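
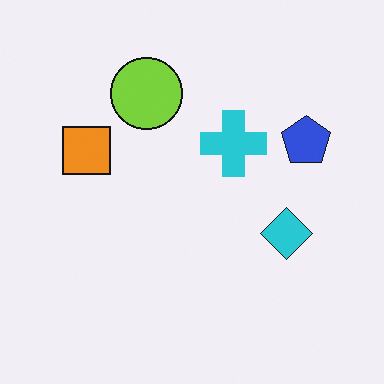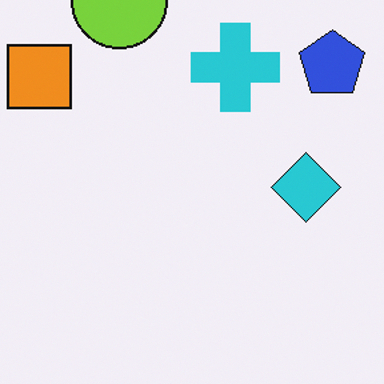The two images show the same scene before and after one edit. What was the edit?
The second image is the first cropped to a modestly smaller region and rescaled.

The visible shapes are larger and the field of view is narrower; shapes near the original edges may be partly or wholly outside the frame — a crop-and-rescale.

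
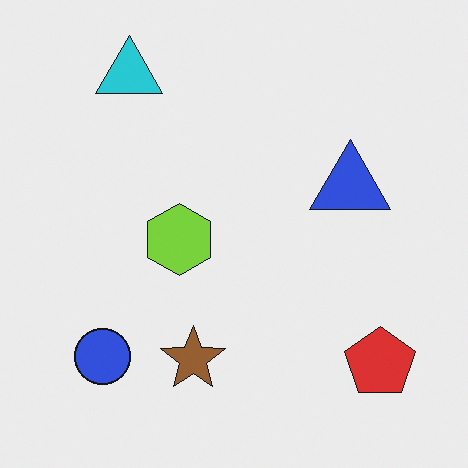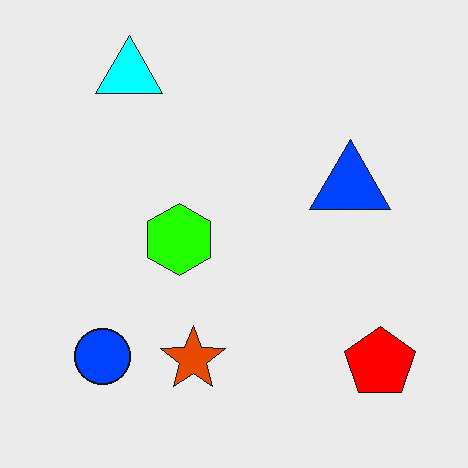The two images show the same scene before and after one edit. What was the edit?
Heavily oversaturated.

All colors are more vivid — a global saturation change.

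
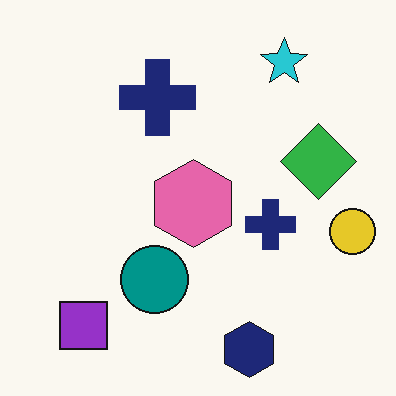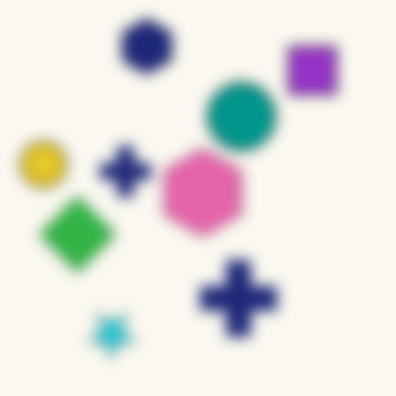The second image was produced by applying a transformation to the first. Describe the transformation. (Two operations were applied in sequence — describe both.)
The transformation is: heavily blurred, then rotated 180°.

Shape edges and outlines are uniformly softened across the whole image. The purple square sits in the bottom-left of the first image and the top-right of the second — consistent with a whole-image 180° rotation.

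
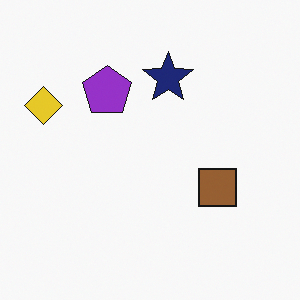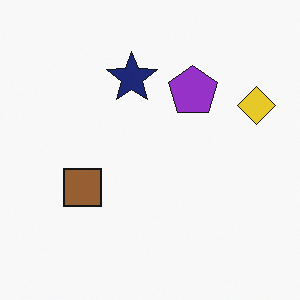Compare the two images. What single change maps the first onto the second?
This is the original image flipped horizontally (left ↔ right).

The yellow diamond is in the left of the first image and the right of the second — shapes on opposite sides of the vertical midline have swapped in a mirror flip.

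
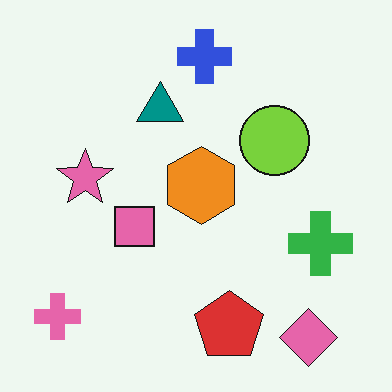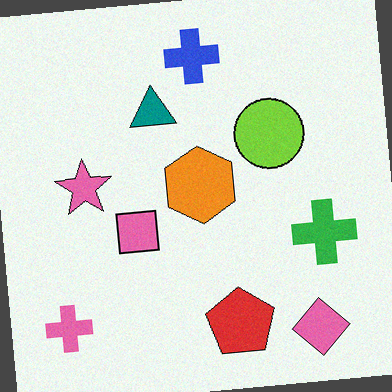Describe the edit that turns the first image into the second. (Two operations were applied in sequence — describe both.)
Degraded with subtle gaussian noise, then rotated counter-clockwise by a small amount.

Random speckle covers the whole image, including the flat background. Every shape is tilted by the same angle and the image corners show triangular fill wedges — a whole-image rotation by a non-right angle.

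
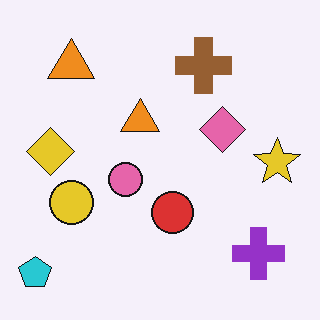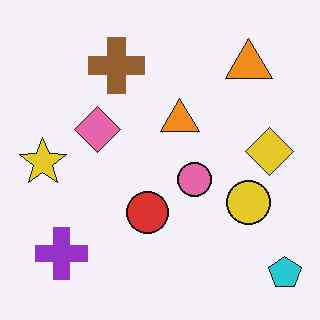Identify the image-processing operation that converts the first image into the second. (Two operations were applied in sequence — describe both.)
The transformation is: flipped horizontally (left ↔ right), then given moderate JPEG compression.

The cyan pentagon is in the bottom-left of the first image and the bottom-right of the second — shapes on opposite sides of the vertical midline have swapped in a mirror flip. Blocky 8×8 compression artifacts appear around shape edges and the flat background shows ringing — characteristic JPEG degradation.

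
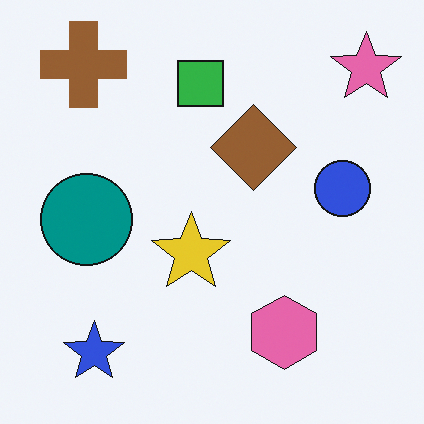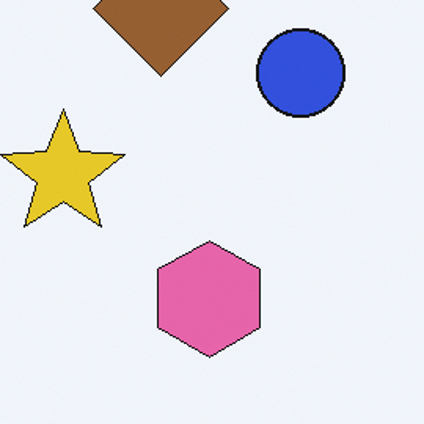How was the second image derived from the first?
The transformation is: cropped to a modestly smaller region and rescaled.

The visible shapes are larger and the field of view is narrower; shapes near the original edges may be partly or wholly outside the frame — a crop-and-rescale.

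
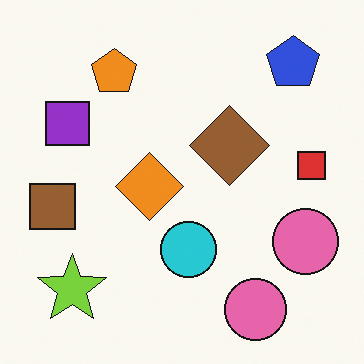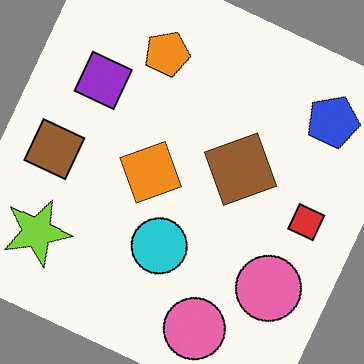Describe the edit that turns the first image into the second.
It was rotated clockwise by a moderate amount.

Every shape is tilted by the same angle and the image corners show triangular fill wedges — a whole-image rotation by a non-right angle.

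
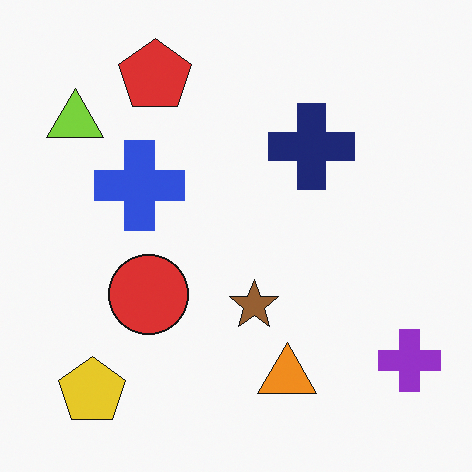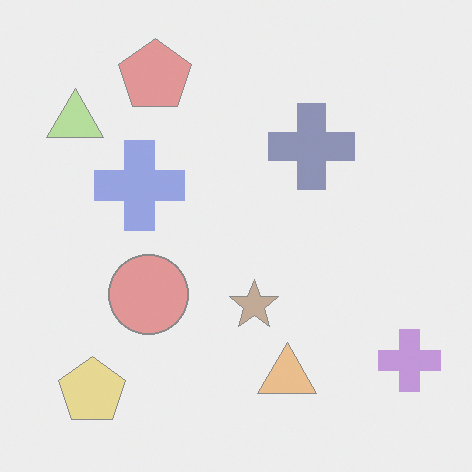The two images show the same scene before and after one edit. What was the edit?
This is the original image washed out (contrast reduced).

Tones are pushed toward mid-grey across the whole image — a global contrast change.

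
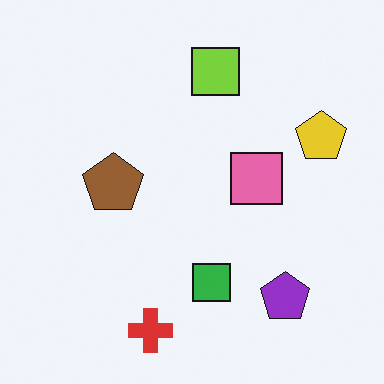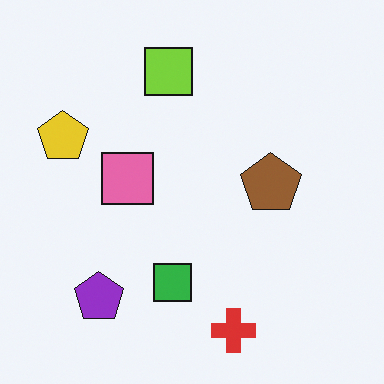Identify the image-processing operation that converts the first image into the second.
This is the original image flipped horizontally (left ↔ right).

The yellow pentagon is in the right of the first image and the left of the second — shapes on opposite sides of the vertical midline have swapped in a mirror flip.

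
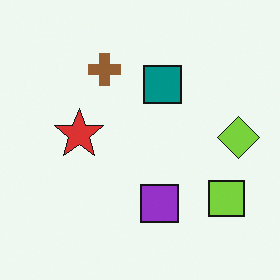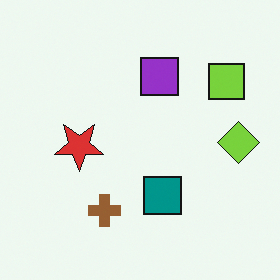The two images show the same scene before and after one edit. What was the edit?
The image was flipped vertically (top ↔ bottom).

The brown cross is in the top of the first image and the bottom of the second — shapes on opposite sides of the horizontal midline have swapped in a mirror flip.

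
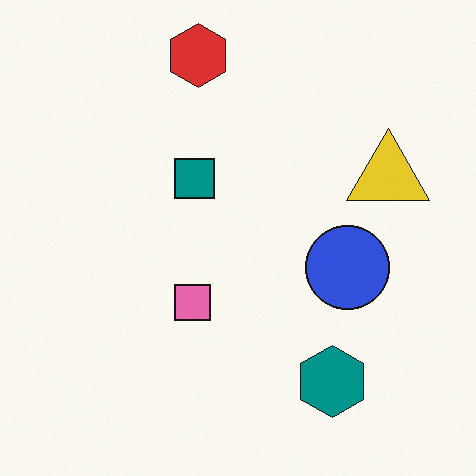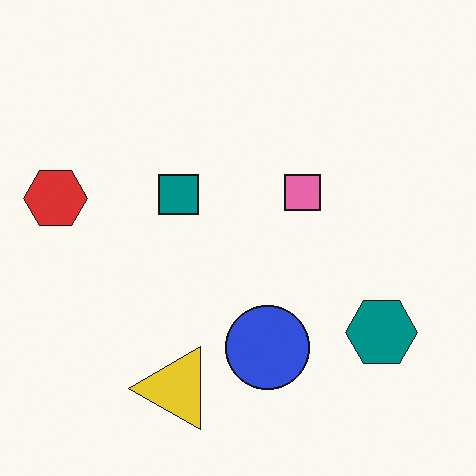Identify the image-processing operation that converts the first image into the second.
The transformation is: transposed (reflected across the top-left ↔ bottom-right diagonal).

Shapes have swapped their row and column positions — what was in the top-right is now in the bottom-left — a diagonal reflection.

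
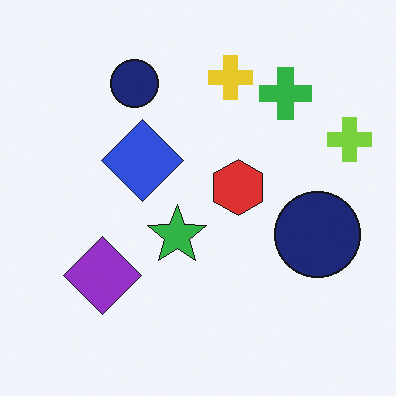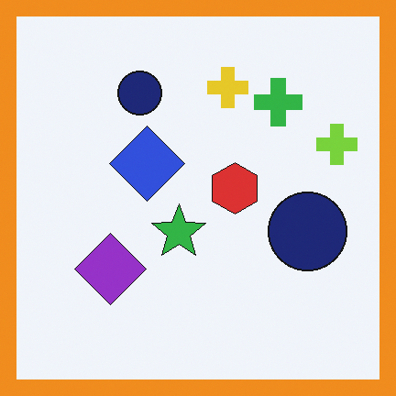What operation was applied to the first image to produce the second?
The image was framed with a orange border.

A solid orange frame runs around the edge of the second image, with the content slightly shrunk inside it.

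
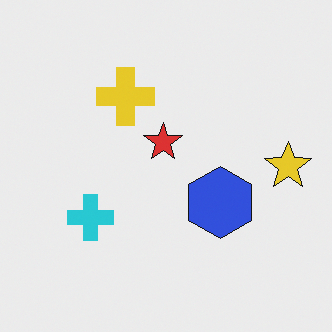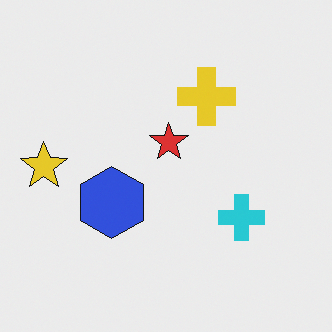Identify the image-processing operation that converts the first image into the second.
The second image is the first flipped horizontally (left ↔ right).

The yellow star is in the right of the first image and the left of the second — shapes on opposite sides of the vertical midline have swapped in a mirror flip.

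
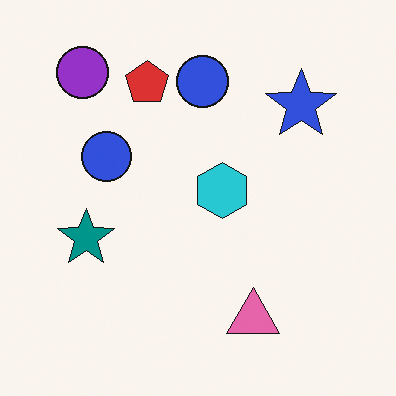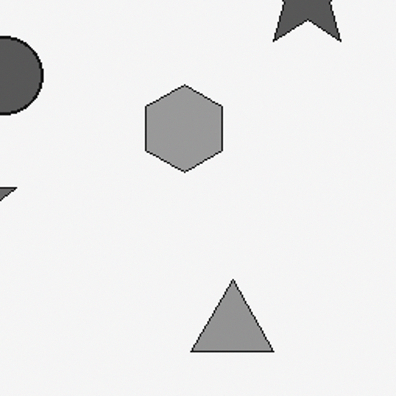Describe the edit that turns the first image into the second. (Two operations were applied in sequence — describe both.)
The image was cropped slightly and scaled back up, then converted to grayscale.

The visible shapes are larger and the field of view is narrower; shapes near the original edges may be partly or wholly outside the frame — a crop-and-rescale. All color is removed — every shape is now a shade of grey.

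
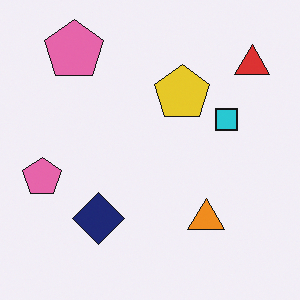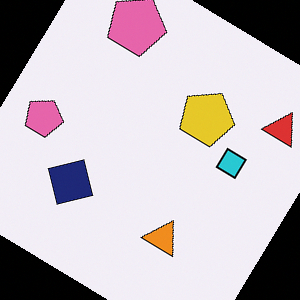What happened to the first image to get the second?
It was rotated clockwise by a large amount — several tens of degrees.

Every shape is tilted by the same angle and the image corners show triangular fill wedges — a whole-image rotation by a non-right angle.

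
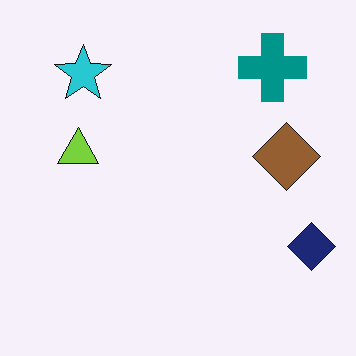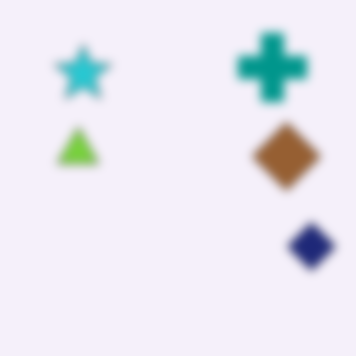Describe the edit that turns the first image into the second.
It was strongly gaussian-blurred.

Shape edges and outlines are uniformly softened across the whole image.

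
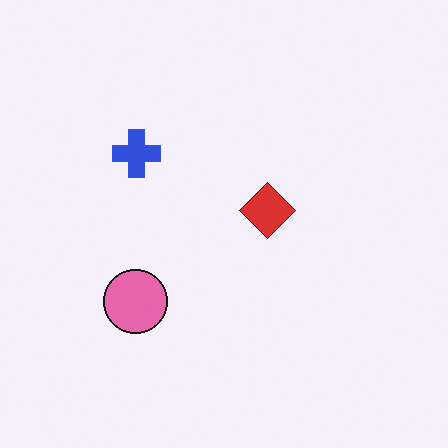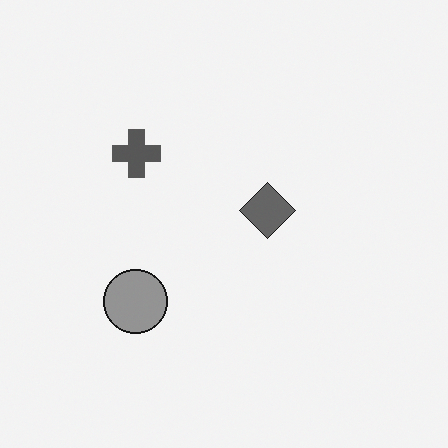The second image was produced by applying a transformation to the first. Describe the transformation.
It was converted to grayscale.

All color is removed — every shape is now a shade of grey.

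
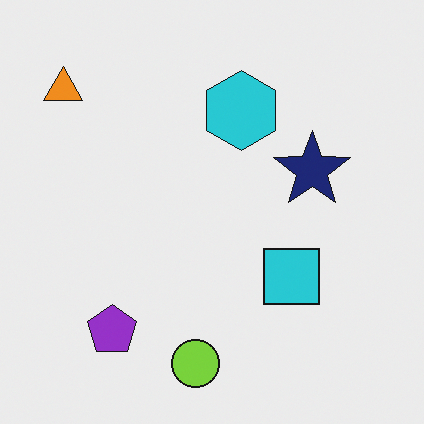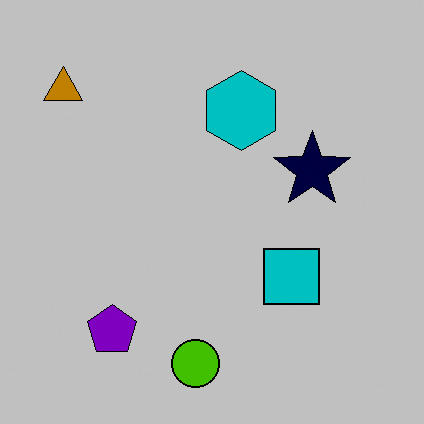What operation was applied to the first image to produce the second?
It was aggressively posterized.

Each flat color has snapped to a coarser quantized level — most visibly, the near-white background has dropped to a flat grey.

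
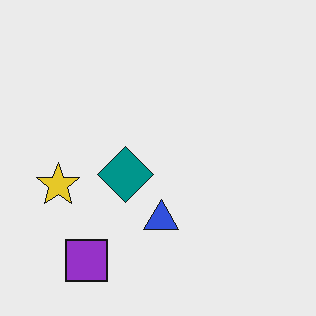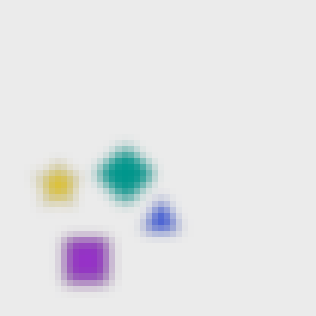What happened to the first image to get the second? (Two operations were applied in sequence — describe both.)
Heavily blurred, then moderately pixelated.

Shape edges and outlines are uniformly softened across the whole image. Shapes are reduced to large square blocks; fine edges and outlines are lost — a downscale-then-upscale (mosaic) effect.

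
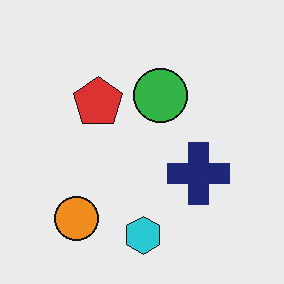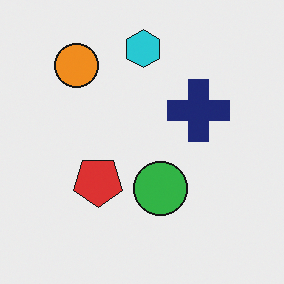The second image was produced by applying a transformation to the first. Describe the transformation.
Flipped vertically (top ↔ bottom).

The cyan hexagon is in the bottom of the first image and the top of the second — shapes on opposite sides of the horizontal midline have swapped in a mirror flip.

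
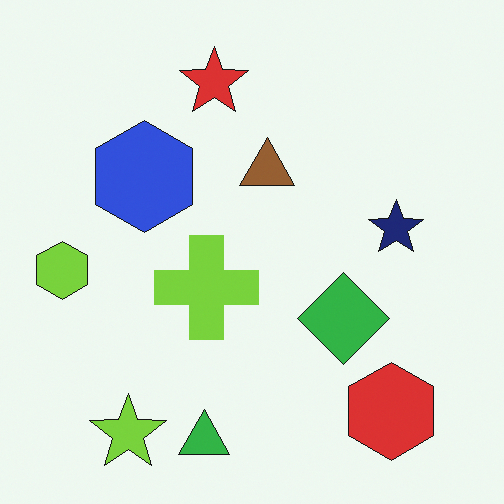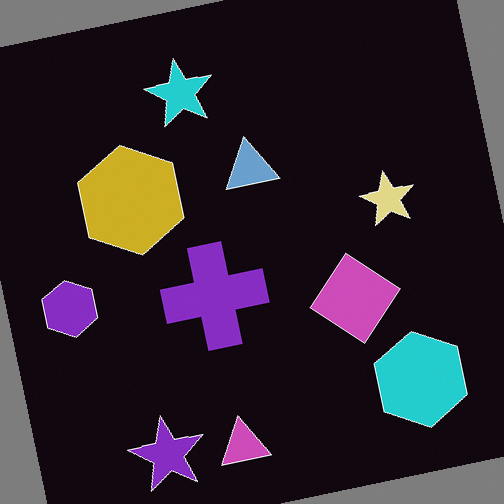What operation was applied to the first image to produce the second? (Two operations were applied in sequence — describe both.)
It was rotated counter-clockwise by a few degrees, then color-inverted (negative).

Every shape is tilted by the same angle and the image corners show triangular fill wedges — a whole-image rotation by a non-right angle. The light background has become dark and every shape's color is its complement — a photographic negative.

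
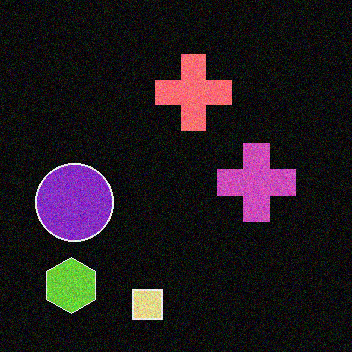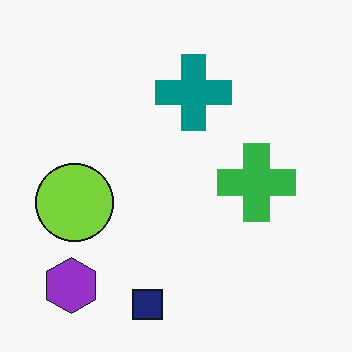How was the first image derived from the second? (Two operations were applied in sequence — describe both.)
Degraded with visible gaussian noise, then color-inverted (negative).

Random speckle covers the whole image, including the flat background. The light background has become dark and every shape's color is its complement — a photographic negative.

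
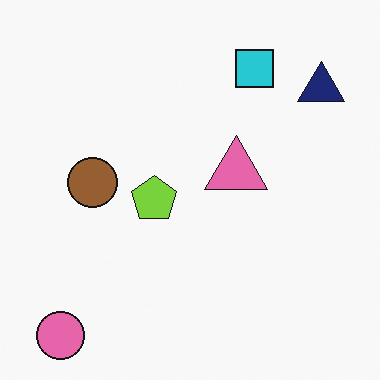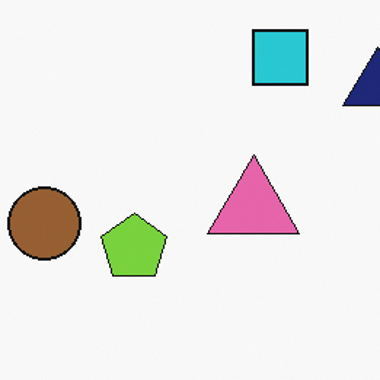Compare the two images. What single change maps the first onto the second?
This is the original image cropped to a modestly smaller region and rescaled.

The visible shapes are larger and the field of view is narrower; shapes near the original edges may be partly or wholly outside the frame — a crop-and-rescale.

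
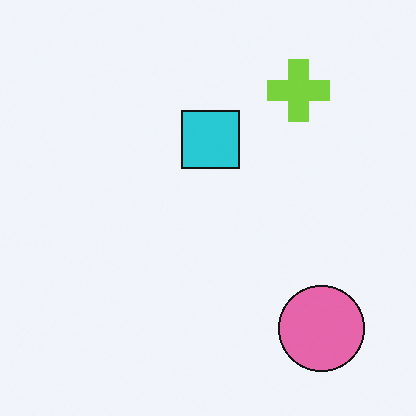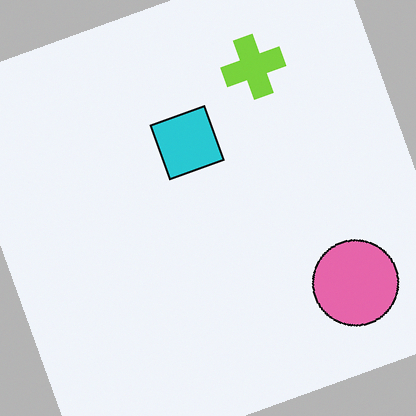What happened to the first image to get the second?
It was rotated counter-clockwise by a clearly visible amount.

Every shape is tilted by the same angle and the image corners show triangular fill wedges — a whole-image rotation by a non-right angle.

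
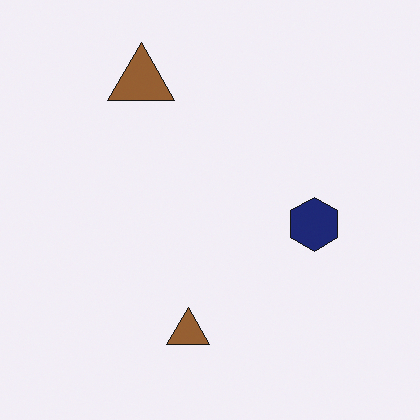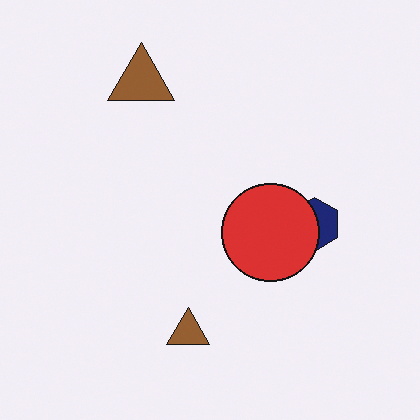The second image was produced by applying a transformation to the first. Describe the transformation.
It was overlaid with an additional red circle.

A red circle appears in the second image that is absent from the first.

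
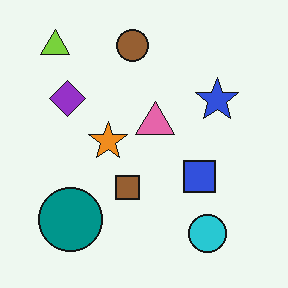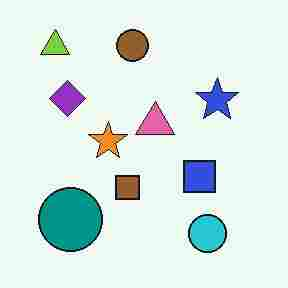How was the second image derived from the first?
The transformation is: heavily JPEG-compressed with obvious blocking artifacts.

Blocky 8×8 compression artifacts appear around shape edges and the flat background shows ringing — characteristic JPEG degradation.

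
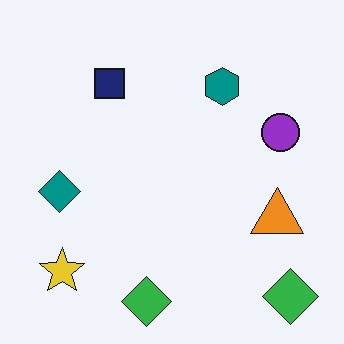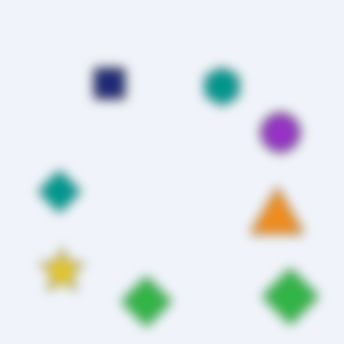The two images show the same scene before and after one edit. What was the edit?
The second image is the first heavily blurred.

Shape edges and outlines are uniformly softened across the whole image.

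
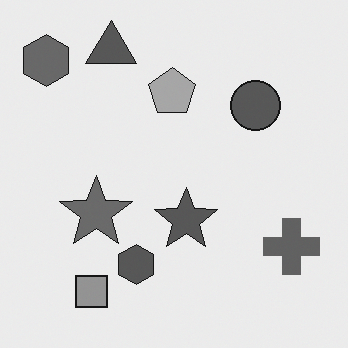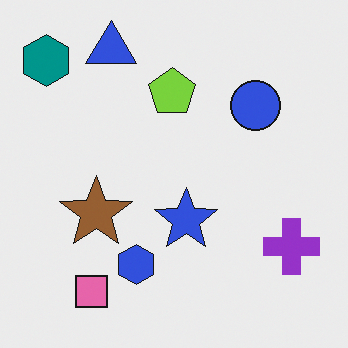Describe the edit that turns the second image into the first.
The image was converted to grayscale.

All color is removed — every shape is now a shade of grey.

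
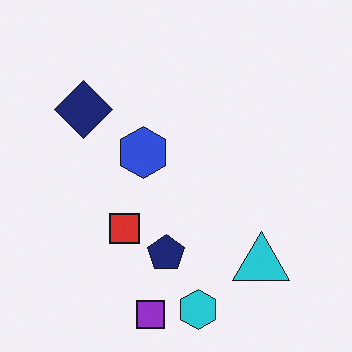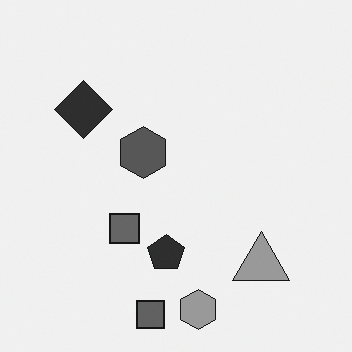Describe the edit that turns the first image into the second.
It was converted to grayscale.

All color is removed — every shape is now a shade of grey.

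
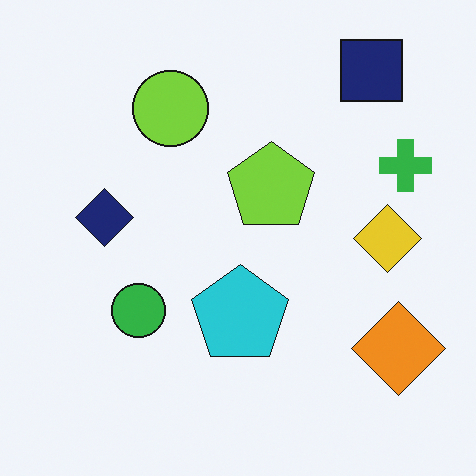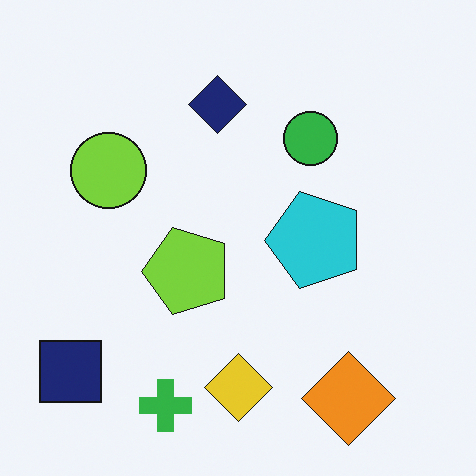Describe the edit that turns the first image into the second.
The transformation is: transposed (reflected across the top-left ↔ bottom-right diagonal).

Shapes have swapped their row and column positions — what was in the top-right is now in the bottom-left — a diagonal reflection.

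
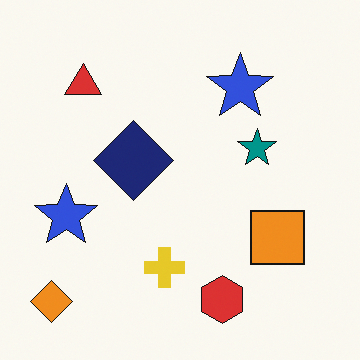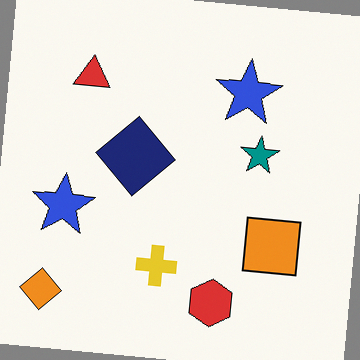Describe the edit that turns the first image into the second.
The transformation is: rotated clockwise by a few degrees.

Every shape is tilted by the same angle and the image corners show triangular fill wedges — a whole-image rotation by a non-right angle.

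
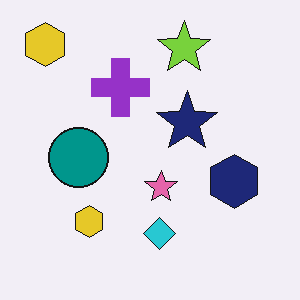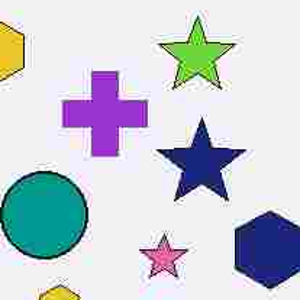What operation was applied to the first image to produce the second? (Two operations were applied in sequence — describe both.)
The image was heavily JPEG-compressed with obvious blocking artifacts, then cropped to a modestly smaller region and rescaled.

Blocky 8×8 compression artifacts appear around shape edges and the flat background shows ringing — characteristic JPEG degradation. The visible shapes are larger and the field of view is narrower; shapes near the original edges may be partly or wholly outside the frame — a crop-and-rescale.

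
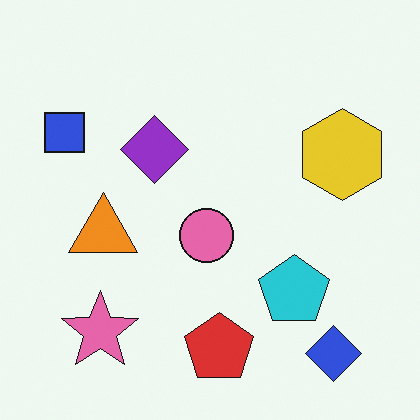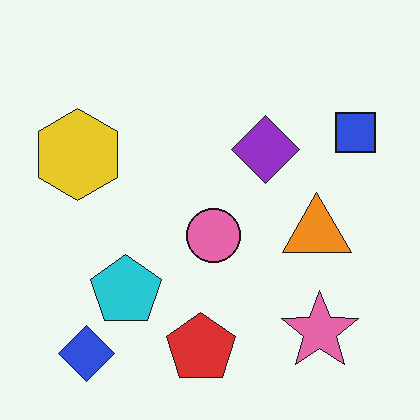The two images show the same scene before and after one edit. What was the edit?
The transformation is: flipped horizontally (left ↔ right).

The blue square is in the top-left of the first image and the top-right of the second — shapes on opposite sides of the vertical midline have swapped in a mirror flip.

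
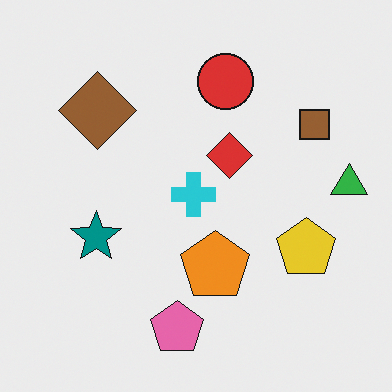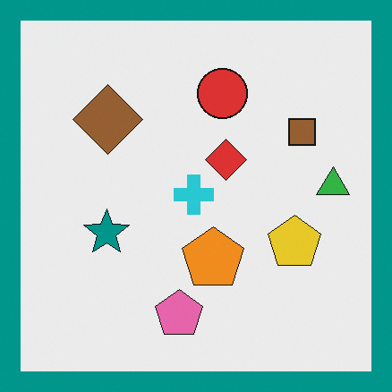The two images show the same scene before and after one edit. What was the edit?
The transformation is: framed with a teal border.

A solid teal frame runs around the edge of the second image, with the content slightly shrunk inside it.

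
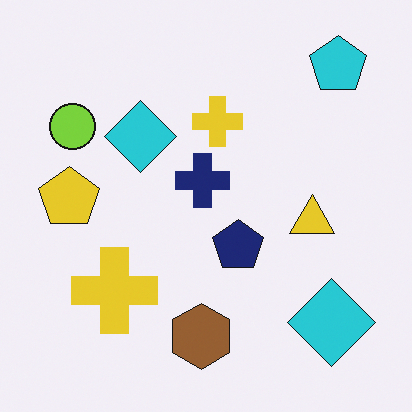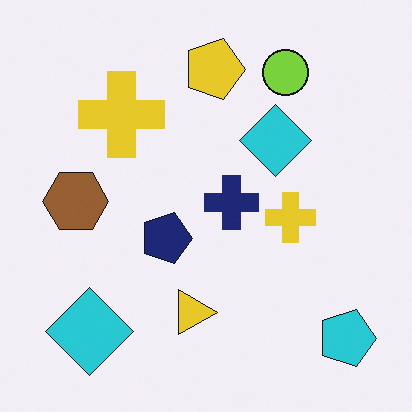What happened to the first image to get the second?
The image was rotated 90° clockwise.

The cyan pentagon sits in the top-right of the first image and the bottom-right of the second — consistent with a whole-image 90° clockwise rotation.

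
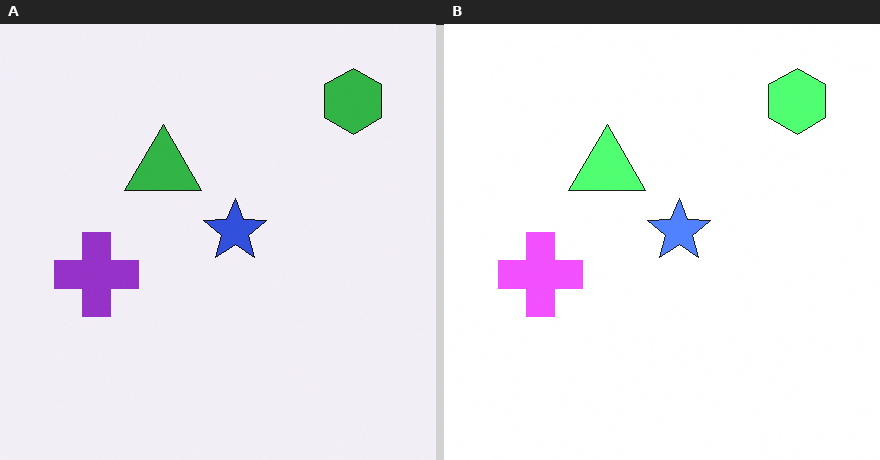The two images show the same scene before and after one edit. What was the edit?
It was brightened a lot.

Every pixel — background and shapes alike — is uniformly brightened.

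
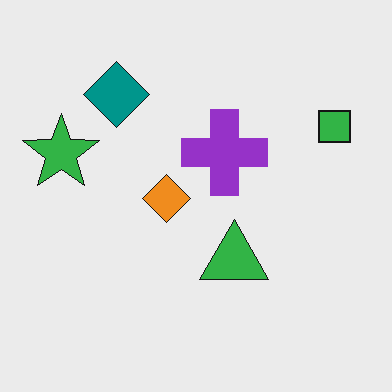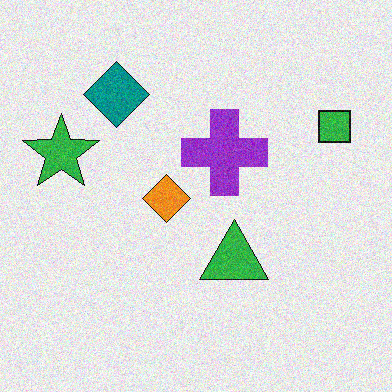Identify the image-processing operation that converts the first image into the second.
It was degraded with moderate additive noise.

Random speckle covers the whole image, including the flat background.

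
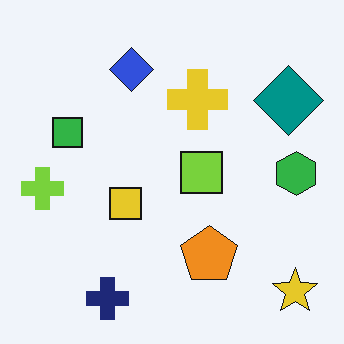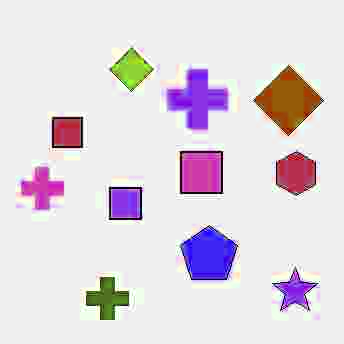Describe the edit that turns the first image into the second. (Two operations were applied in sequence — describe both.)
The transformation is: degraded with heavy JPEG compression, then hue-shifted by a large amount.

Blocky 8×8 compression artifacts appear around shape edges and the flat background shows ringing — characteristic JPEG degradation. Every shape's color has rotated by the same amount around the hue wheel — a uniform hue shift.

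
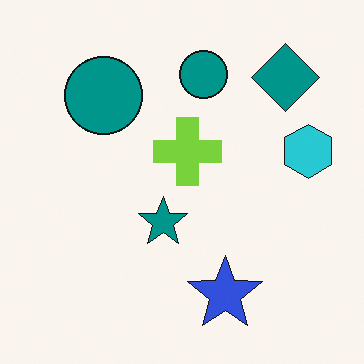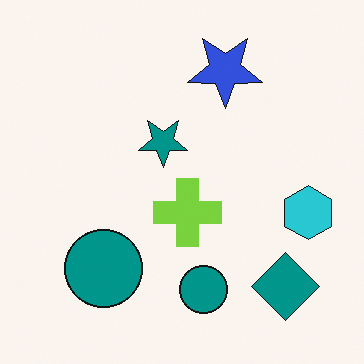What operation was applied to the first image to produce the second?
The image was flipped vertically (top ↔ bottom).

The blue star is in the bottom of the first image and the top of the second — shapes on opposite sides of the horizontal midline have swapped in a mirror flip.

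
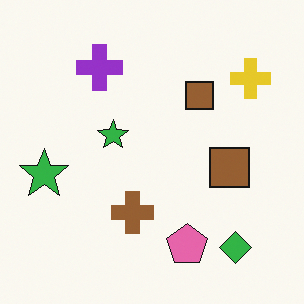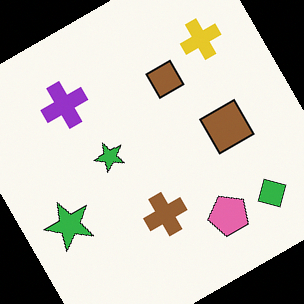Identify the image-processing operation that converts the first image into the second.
The image was rotated counter-clockwise by a moderate amount.

Every shape is tilted by the same angle and the image corners show triangular fill wedges — a whole-image rotation by a non-right angle.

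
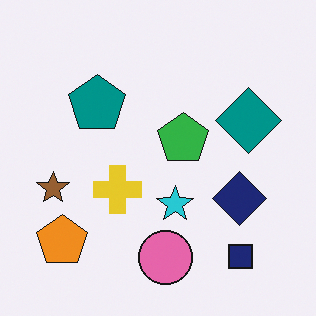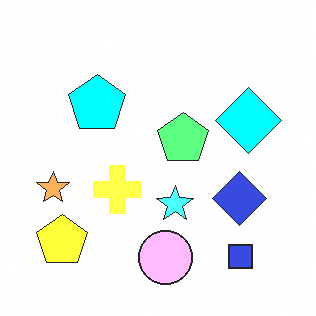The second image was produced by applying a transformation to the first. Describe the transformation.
It was brightened a lot.

Every pixel — background and shapes alike — is uniformly brightened.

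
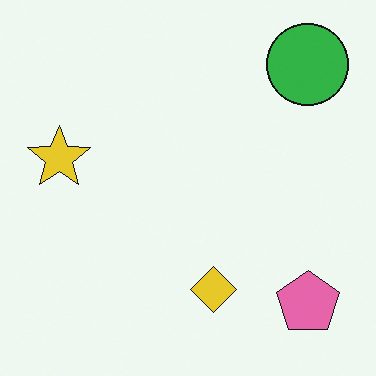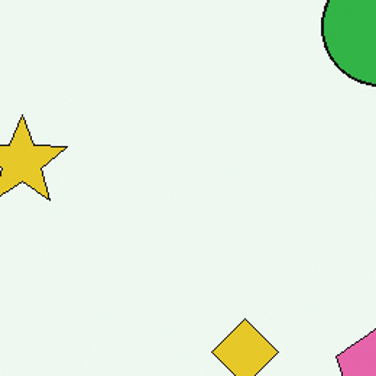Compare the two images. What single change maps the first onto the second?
Cropped slightly and scaled back up.

The visible shapes are larger and the field of view is narrower; shapes near the original edges may be partly or wholly outside the frame — a crop-and-rescale.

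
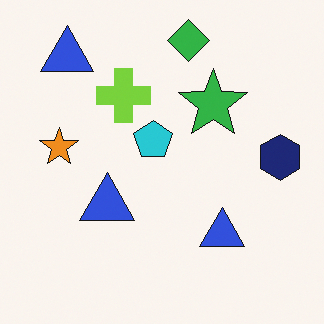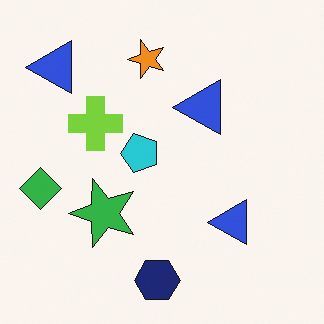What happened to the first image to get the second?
The second image is the first transposed (reflected across the top-left ↔ bottom-right diagonal).

Shapes have swapped their row and column positions — what was in the top-right is now in the bottom-left — a diagonal reflection.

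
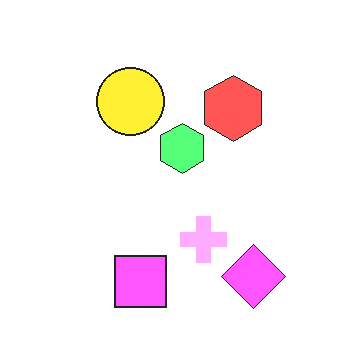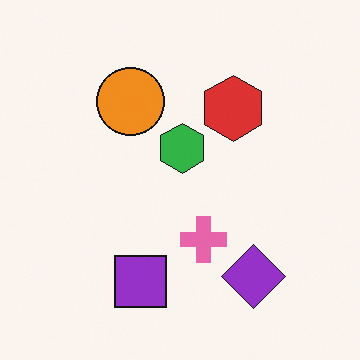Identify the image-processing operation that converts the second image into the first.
This is the original image substantially brightened.

Every pixel — background and shapes alike — is uniformly brightened.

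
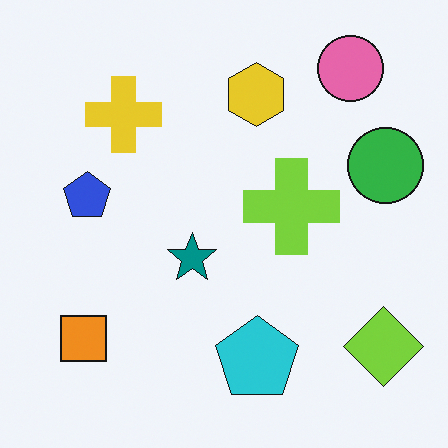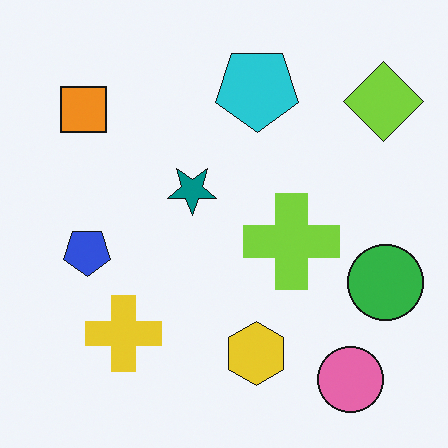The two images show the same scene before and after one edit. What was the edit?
It was flipped vertically (top ↔ bottom).

The pink circle is in the top-right of the first image and the bottom-right of the second — shapes on opposite sides of the horizontal midline have swapped in a mirror flip.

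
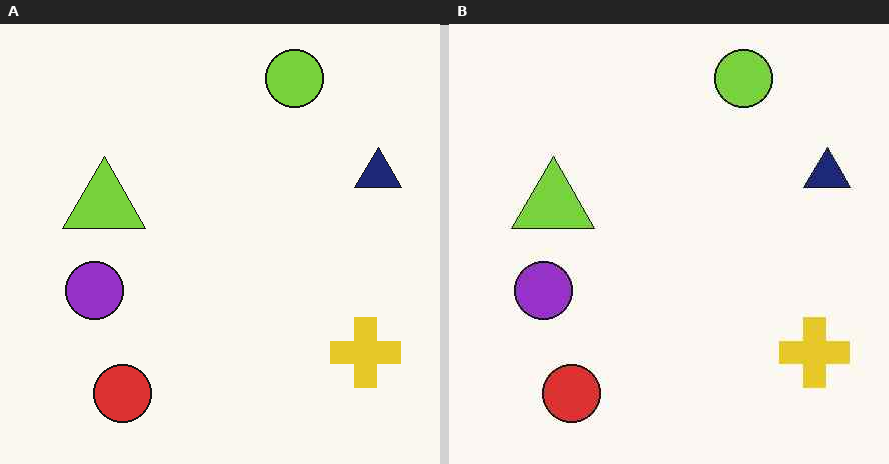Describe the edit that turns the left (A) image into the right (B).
The right (B) image is the left (A) given moderate JPEG compression.

Blocky 8×8 compression artifacts appear around shape edges and the flat background shows ringing — characteristic JPEG degradation.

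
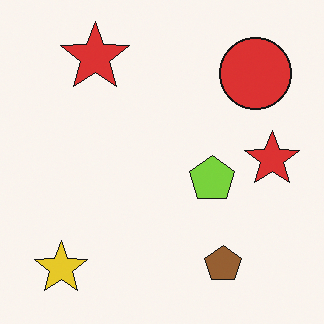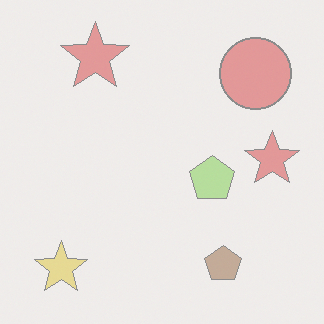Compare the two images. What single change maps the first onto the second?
This is the original image washed out (contrast reduced).

Tones are pushed toward mid-grey across the whole image — a global contrast change.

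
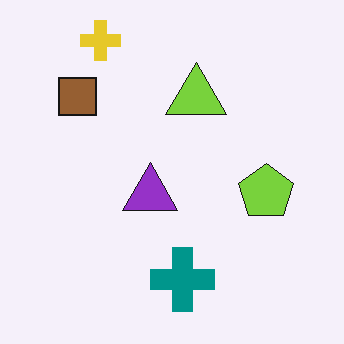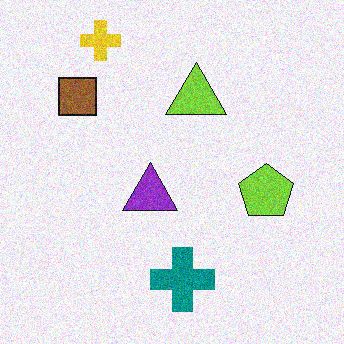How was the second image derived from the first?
The image was degraded with visible gaussian noise.

Random speckle covers the whole image, including the flat background.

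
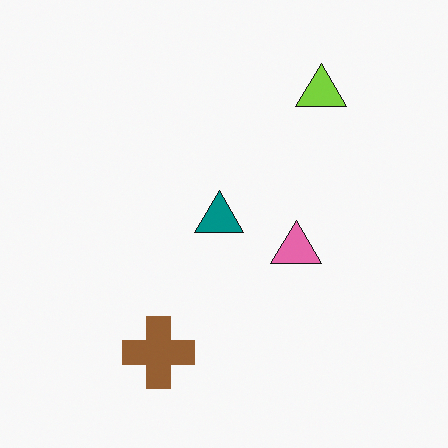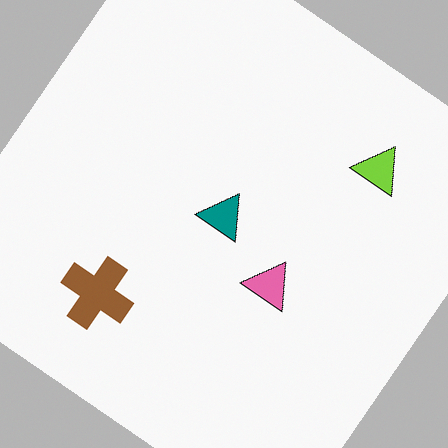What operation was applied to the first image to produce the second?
It was rotated clockwise by a large amount — several tens of degrees.

Every shape is tilted by the same angle and the image corners show triangular fill wedges — a whole-image rotation by a non-right angle.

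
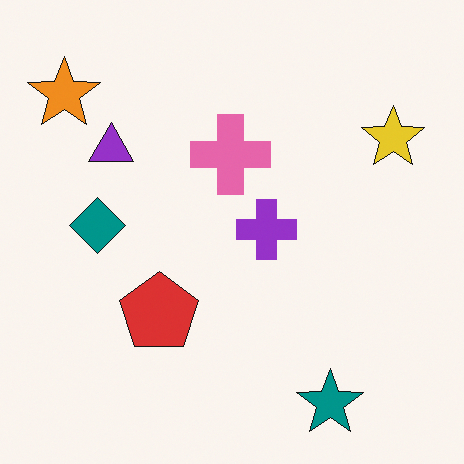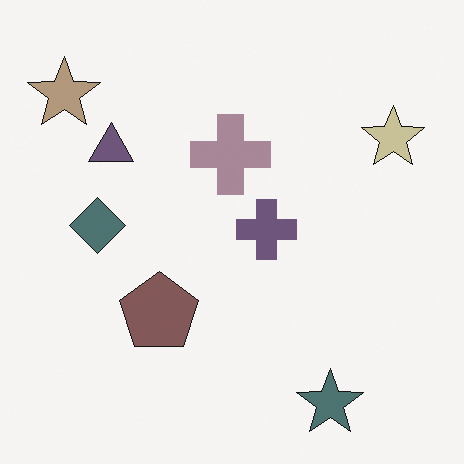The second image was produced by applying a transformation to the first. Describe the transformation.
It was heavily desaturated.

All colors are more muted and greyish — a global saturation change.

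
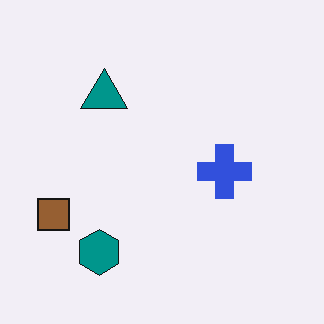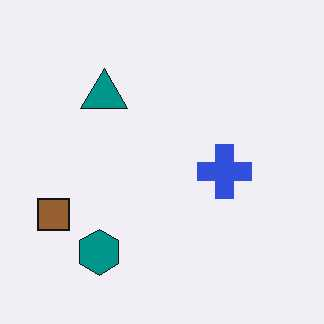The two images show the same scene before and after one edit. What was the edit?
This is the original image JPEG-compressed with visible artifacts.

Blocky 8×8 compression artifacts appear around shape edges and the flat background shows ringing — characteristic JPEG degradation.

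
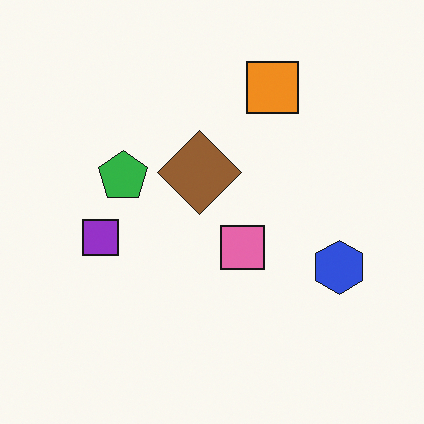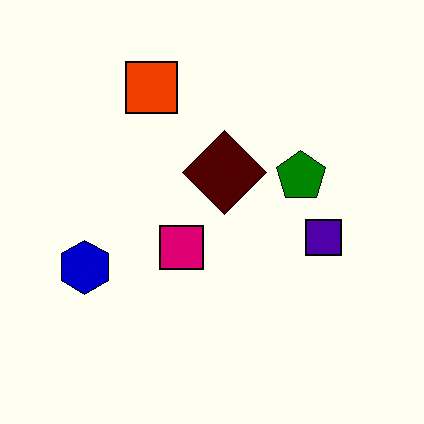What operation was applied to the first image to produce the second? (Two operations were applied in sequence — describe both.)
The transformation is: given much higher contrast, then flipped horizontally (left ↔ right).

Tones are pushed away from mid-grey across the whole image — a global contrast change. The blue hexagon is in the right of the first image and the left of the second — shapes on opposite sides of the vertical midline have swapped in a mirror flip.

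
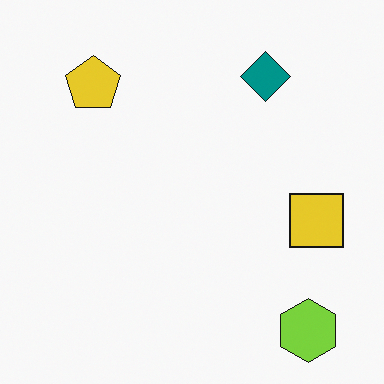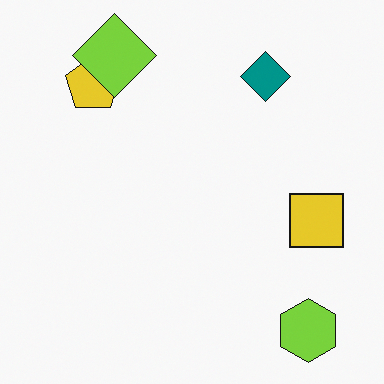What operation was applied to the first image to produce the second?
The second image is the first overlaid with an additional lime diamond.

A lime diamond appears in the second image that is absent from the first.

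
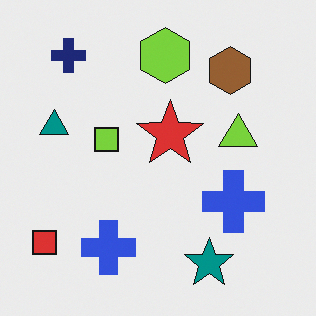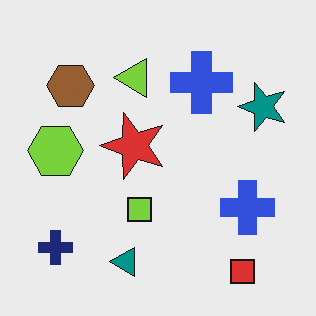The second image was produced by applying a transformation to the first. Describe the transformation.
Rotated 90° counter-clockwise.

The red square sits in the bottom-left of the first image and the bottom-right of the second — consistent with a whole-image 90° counter-clockwise rotation.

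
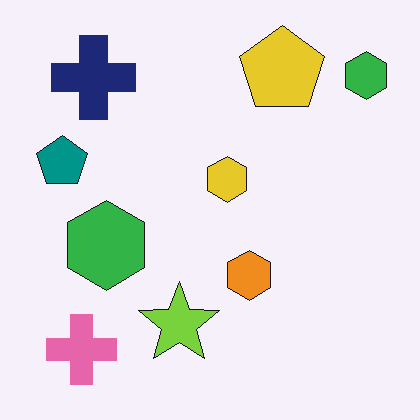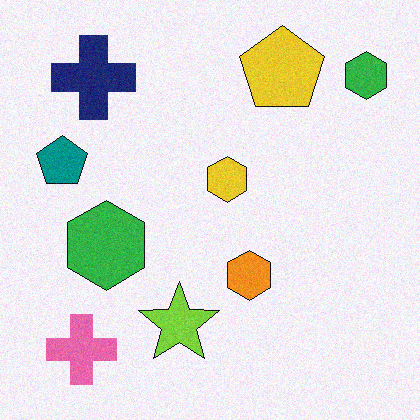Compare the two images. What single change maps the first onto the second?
The second image is the first degraded with subtle gaussian noise.

Random speckle covers the whole image, including the flat background.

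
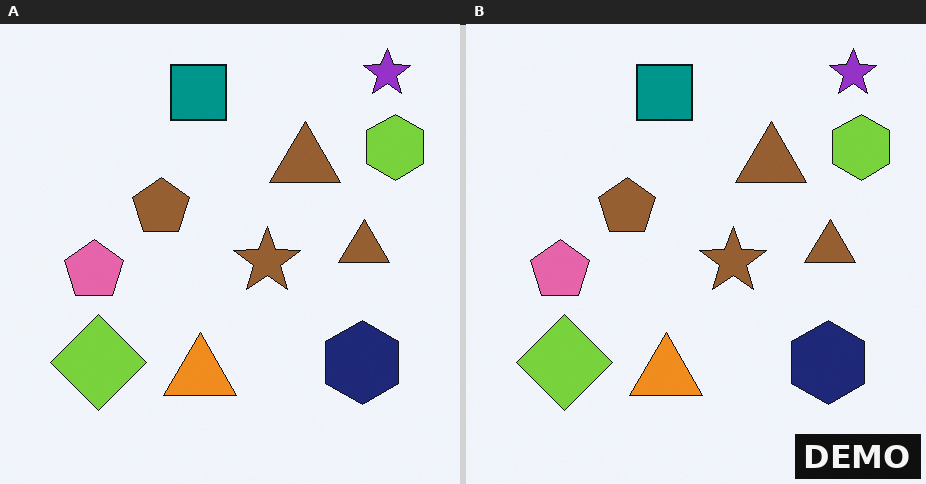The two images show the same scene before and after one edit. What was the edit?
This is the original image watermarked with the text "DEMO" in the lower-right corner.

A dark label reading "DEMO" appears in the lower-right corner.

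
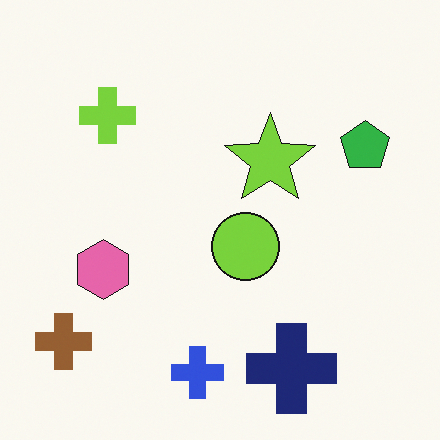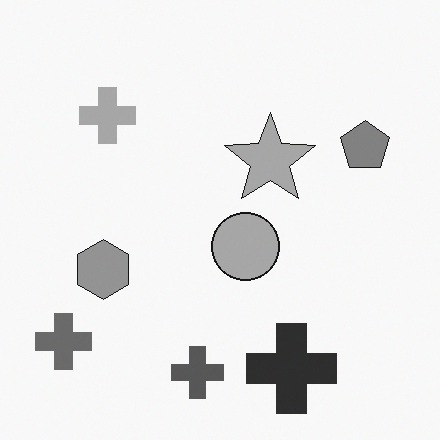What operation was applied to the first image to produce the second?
This is the original image converted to grayscale.

All color is removed — every shape is now a shade of grey.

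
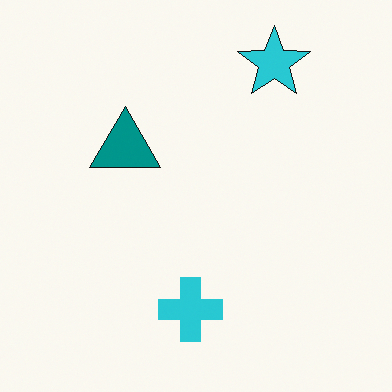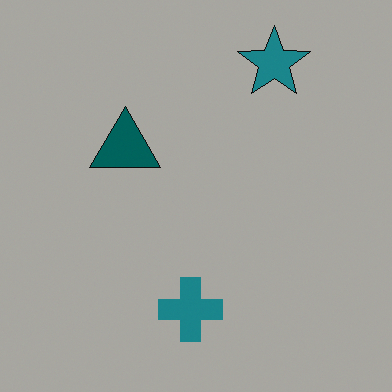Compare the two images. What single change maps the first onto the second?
This is the original image noticeably darkened.

Every pixel — background and shapes alike — is uniformly darkened.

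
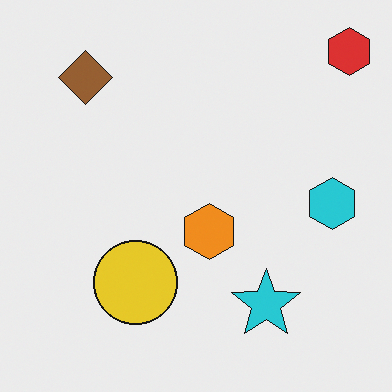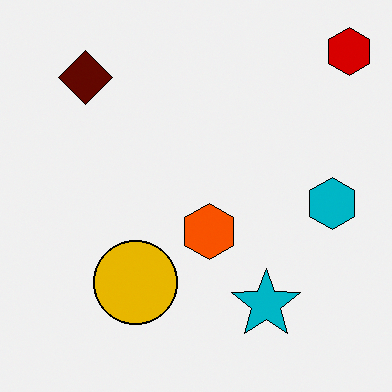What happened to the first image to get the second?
This is the original image given much higher contrast.

Tones are pushed away from mid-grey across the whole image — a global contrast change.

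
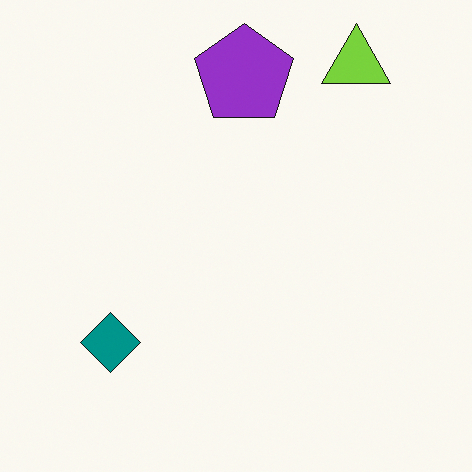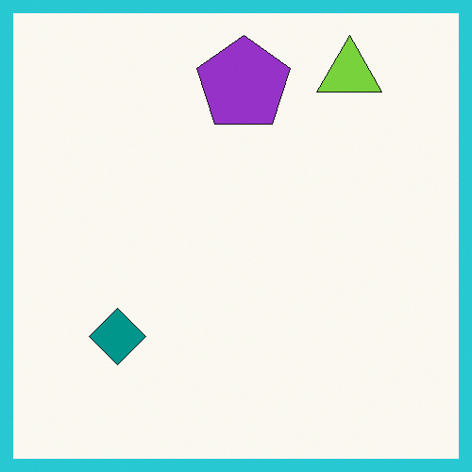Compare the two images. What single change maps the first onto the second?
This is the original image framed with a cyan border.

A solid cyan frame runs around the edge of the second image, with the content slightly shrunk inside it.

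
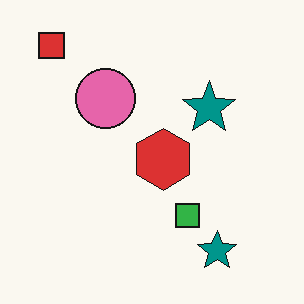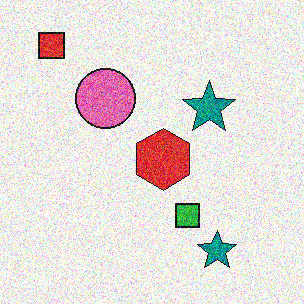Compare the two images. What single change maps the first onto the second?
This is the original image degraded with a thick layer of grain.

Random speckle covers the whole image, including the flat background.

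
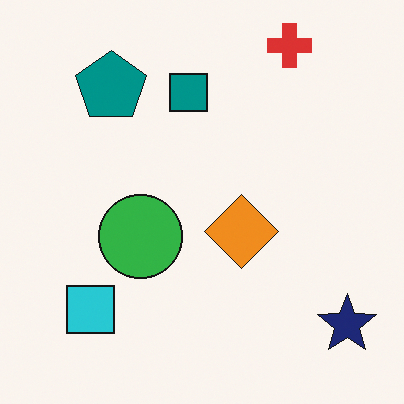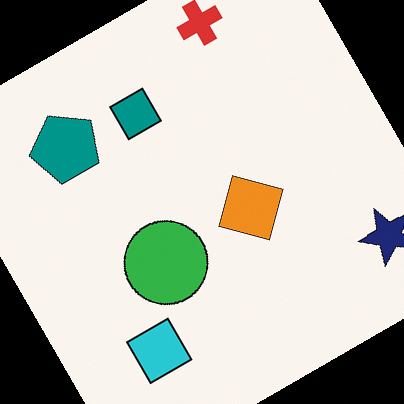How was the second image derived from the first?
This is the original image rotated counter-clockwise by a large amount — several tens of degrees.

Every shape is tilted by the same angle and the image corners show triangular fill wedges — a whole-image rotation by a non-right angle.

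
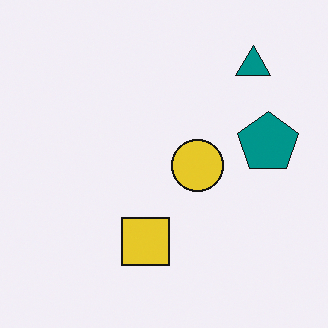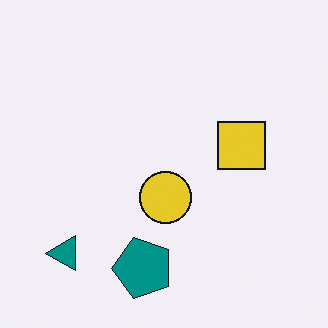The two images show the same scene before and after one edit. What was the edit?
Transposed (reflected across the top-left ↔ bottom-right diagonal).

Shapes have swapped their row and column positions — what was in the top-right is now in the bottom-left — a diagonal reflection.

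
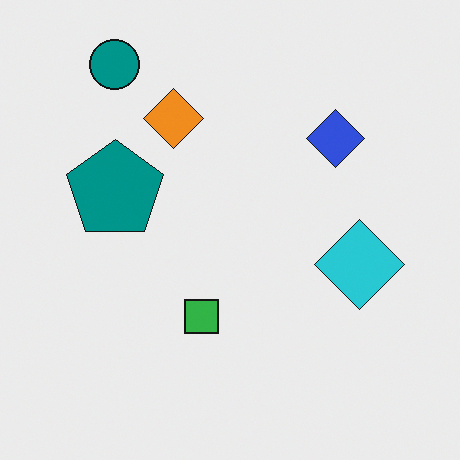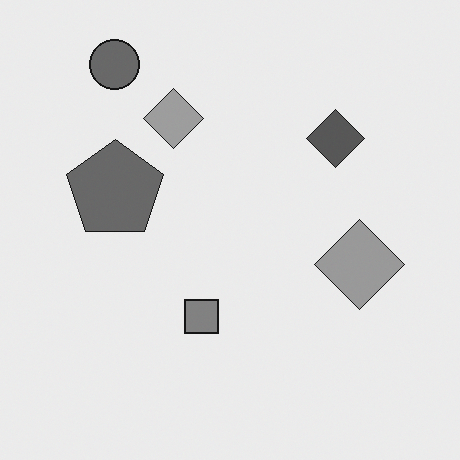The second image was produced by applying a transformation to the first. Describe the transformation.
The second image is the first converted to grayscale.

All color is removed — every shape is now a shade of grey.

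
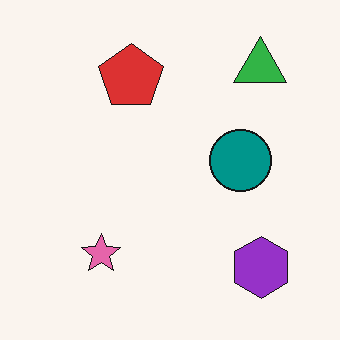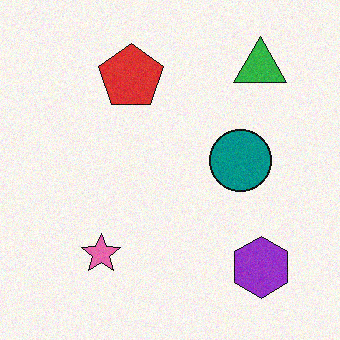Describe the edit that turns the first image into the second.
The second image is the first degraded with light additive noise.

Random speckle covers the whole image, including the flat background.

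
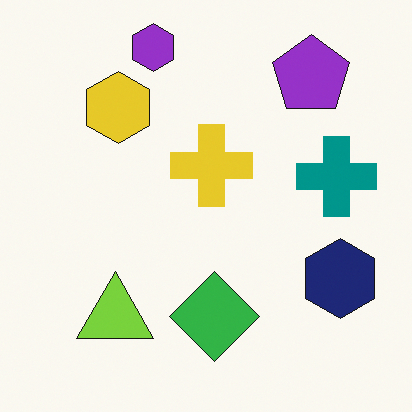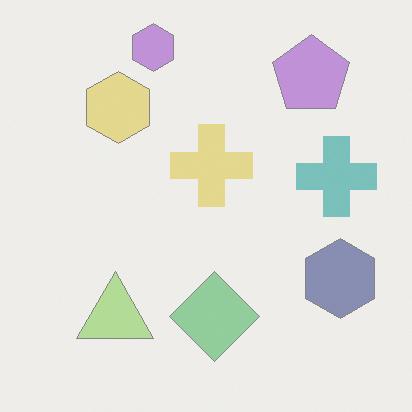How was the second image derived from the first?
The transformation is: washed out (contrast reduced).

Tones are pushed toward mid-grey across the whole image — a global contrast change.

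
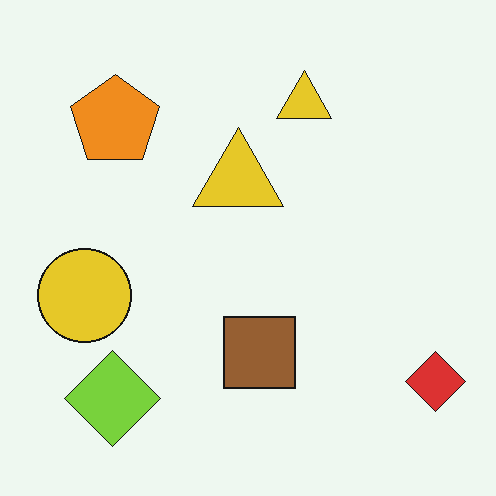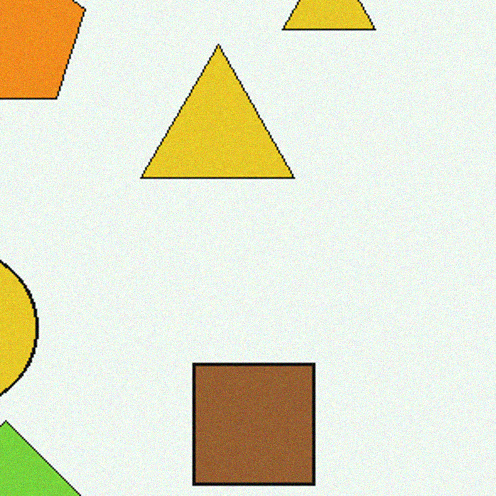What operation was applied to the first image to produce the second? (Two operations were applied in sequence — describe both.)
It was cropped tightly and scaled back up, then degraded with subtle gaussian noise.

The visible shapes are larger and the field of view is narrower; shapes near the original edges may be partly or wholly outside the frame — a crop-and-rescale. Random speckle covers the whole image, including the flat background.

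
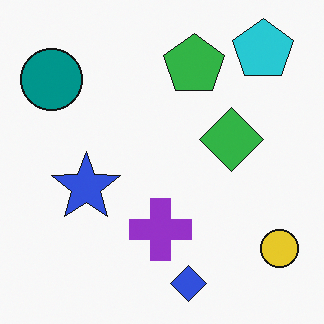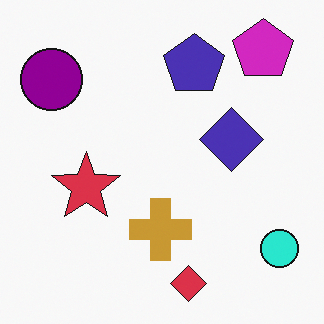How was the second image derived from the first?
The image was hue-shifted through roughly a third of the color wheel.

Every shape's color has rotated by the same amount around the hue wheel — a uniform hue shift.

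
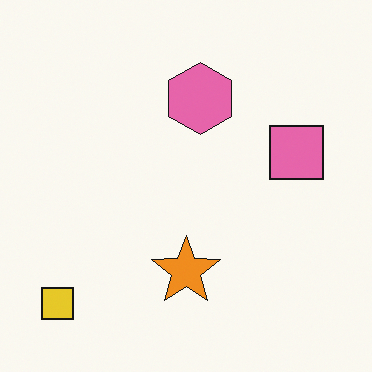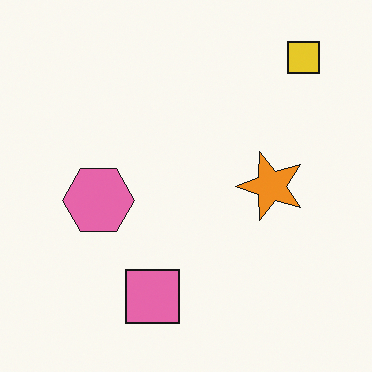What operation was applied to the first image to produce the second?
The transformation is: transposed (reflected across the top-left ↔ bottom-right diagonal).

Shapes have swapped their row and column positions — what was in the top-right is now in the bottom-left — a diagonal reflection.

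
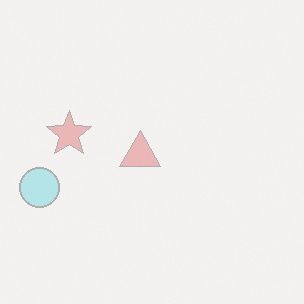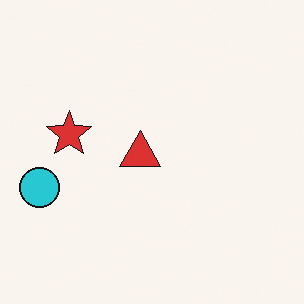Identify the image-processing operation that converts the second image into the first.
Given much lower contrast.

Tones are pushed toward mid-grey across the whole image — a global contrast change.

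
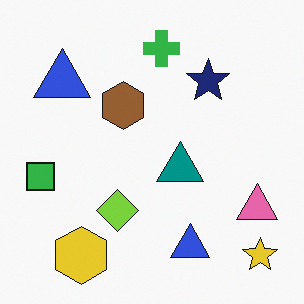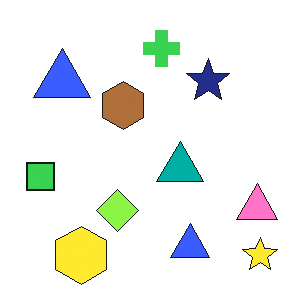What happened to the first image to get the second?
The second image is the first brightened a little.

Every pixel — background and shapes alike — is uniformly brightened.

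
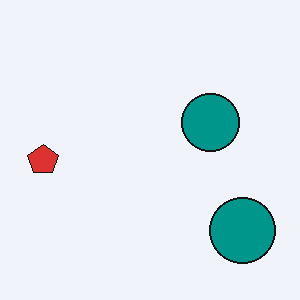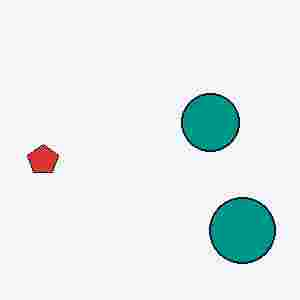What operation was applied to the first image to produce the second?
The image was heavily JPEG-compressed with obvious blocking artifacts.

Blocky 8×8 compression artifacts appear around shape edges and the flat background shows ringing — characteristic JPEG degradation.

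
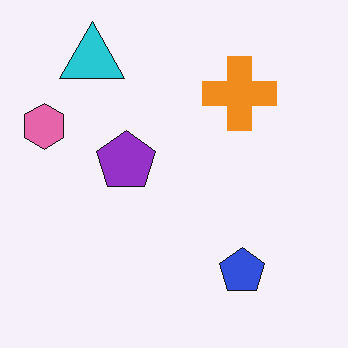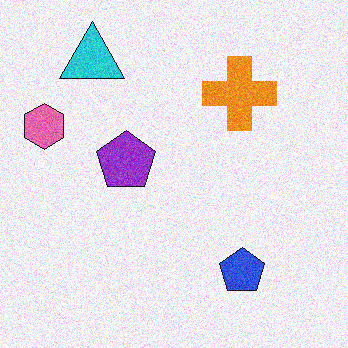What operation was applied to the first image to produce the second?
Degraded with moderate additive noise.

Random speckle covers the whole image, including the flat background.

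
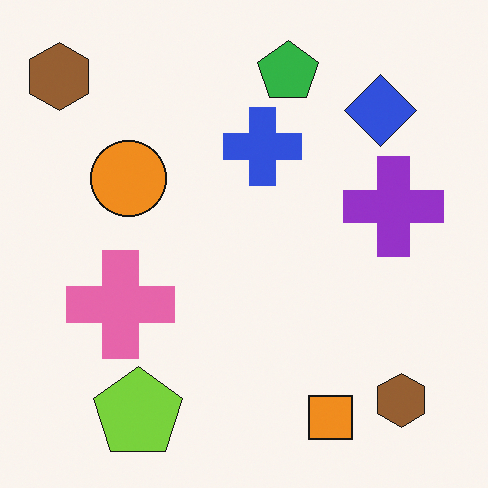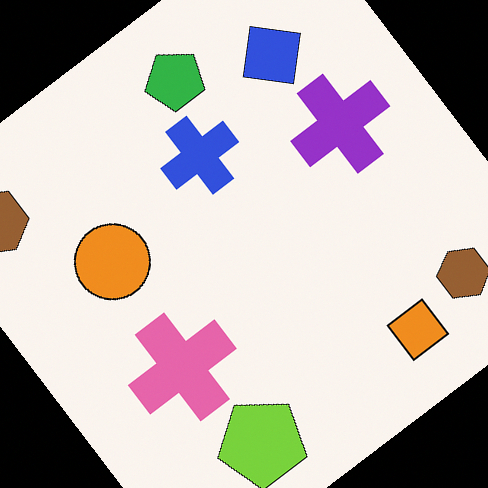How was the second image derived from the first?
Rotated counter-clockwise by a large amount — several tens of degrees.

Every shape is tilted by the same angle and the image corners show triangular fill wedges — a whole-image rotation by a non-right angle.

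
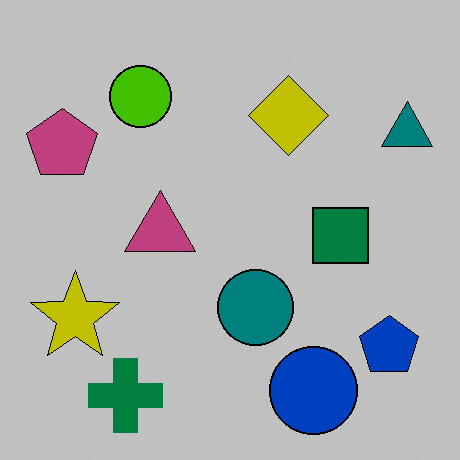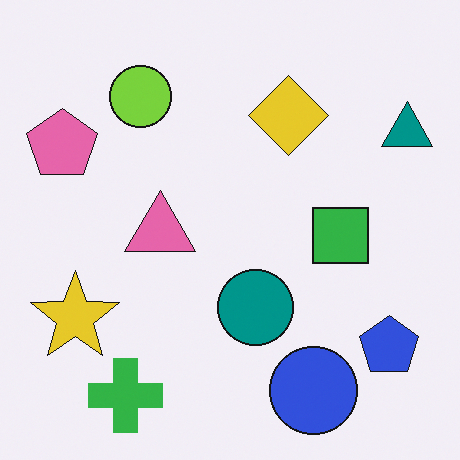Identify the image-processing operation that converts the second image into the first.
The first image is the second heavily posterized to just a handful of flat colors.

Each flat color has snapped to a coarser quantized level — most visibly, the near-white background has dropped to a flat grey.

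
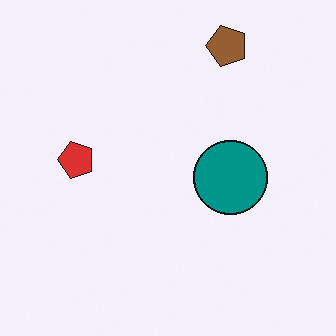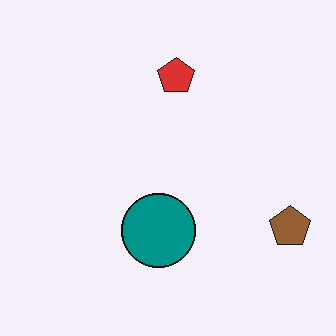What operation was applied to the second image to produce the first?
The image was rotated 90° counter-clockwise.

The brown pentagon sits in the bottom-right of the second image and the top-right of the first — consistent with a whole-image 90° counter-clockwise rotation.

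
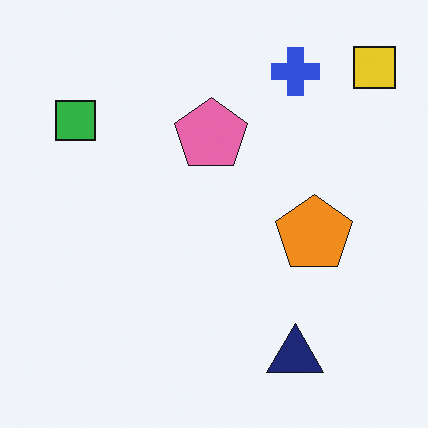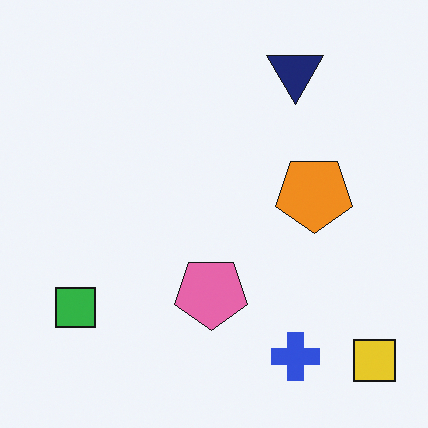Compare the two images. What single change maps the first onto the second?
The image was flipped vertically (top ↔ bottom).

The yellow square is in the top-right of the first image and the bottom-right of the second — shapes on opposite sides of the horizontal midline have swapped in a mirror flip.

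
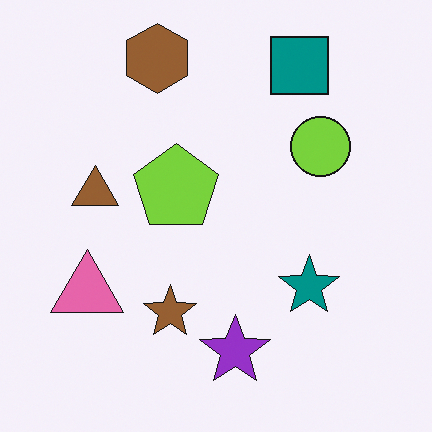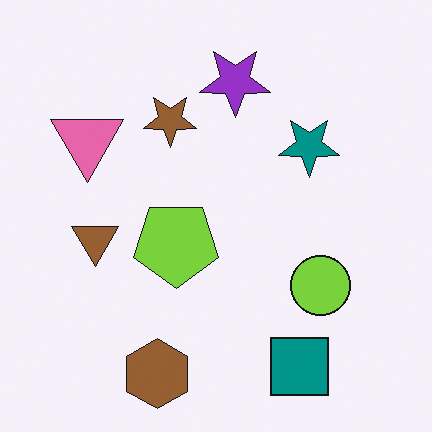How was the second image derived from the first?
Flipped vertically (top ↔ bottom).

The brown hexagon is in the top of the first image and the bottom of the second — shapes on opposite sides of the horizontal midline have swapped in a mirror flip.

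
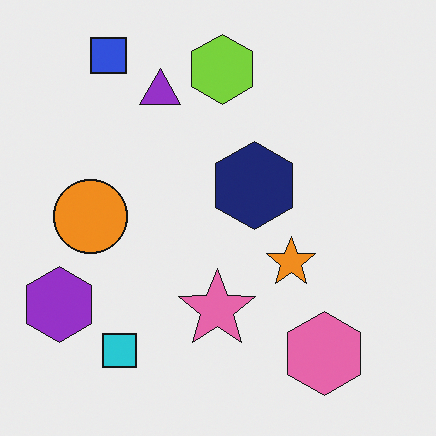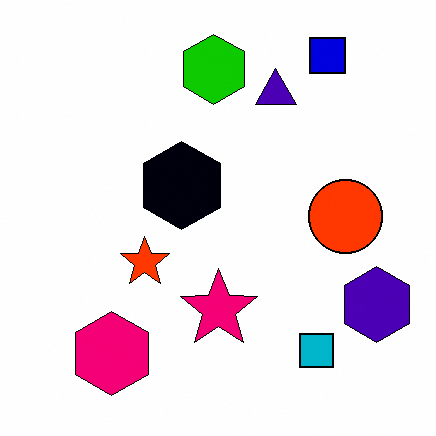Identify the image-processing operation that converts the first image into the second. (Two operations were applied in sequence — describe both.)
The second image is the first boosted in contrast, then flipped horizontally (left ↔ right).

Tones are pushed away from mid-grey across the whole image — a global contrast change. The purple hexagon is in the bottom-left of the first image and the bottom-right of the second — shapes on opposite sides of the vertical midline have swapped in a mirror flip.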